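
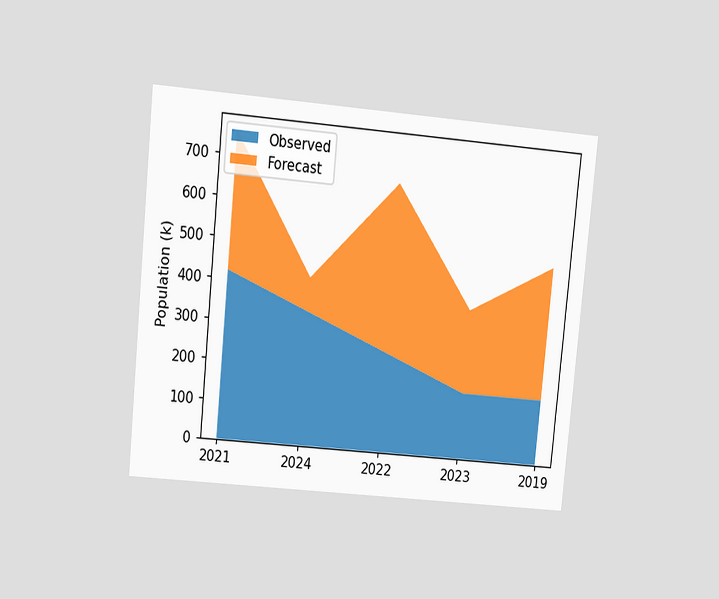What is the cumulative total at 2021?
756k

The chart is tilted about 6° clockwise and viewed at a slight angle. The stacked total at 2021 reaches 756k.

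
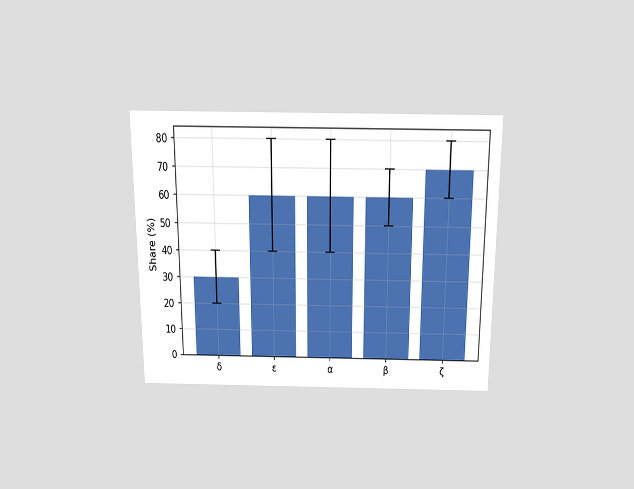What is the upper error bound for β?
The chart is viewed slightly from above. The β bar's upper whisker reaches 70%.

70%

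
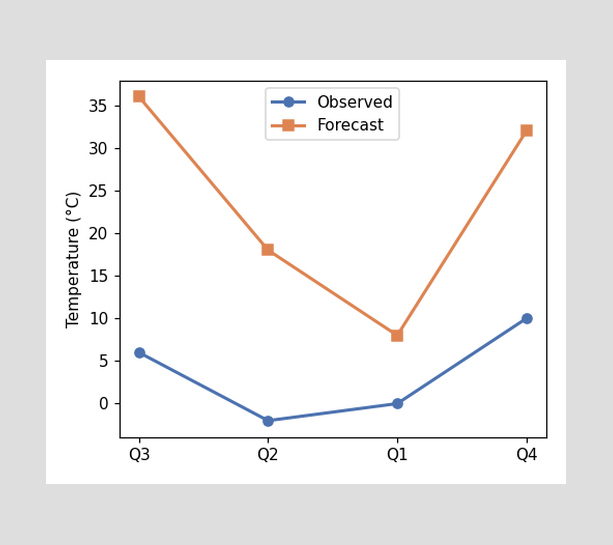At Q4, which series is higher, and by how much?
Forecast, by 22°C

At Q4, Forecast sits above the other line by 22°C.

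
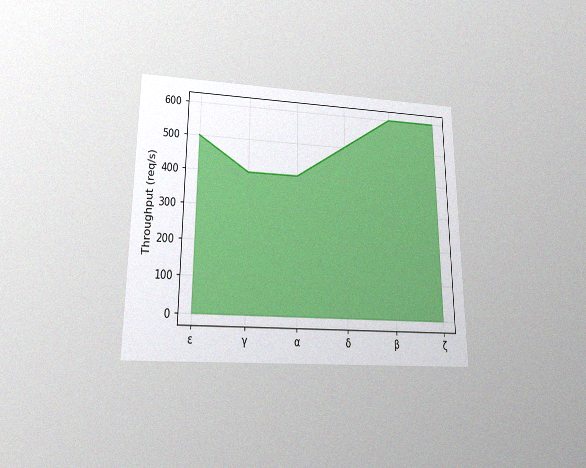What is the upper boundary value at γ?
The chart is viewed slightly from below, with some photo noise. At γ the upper boundary is at 400req/s.

400req/s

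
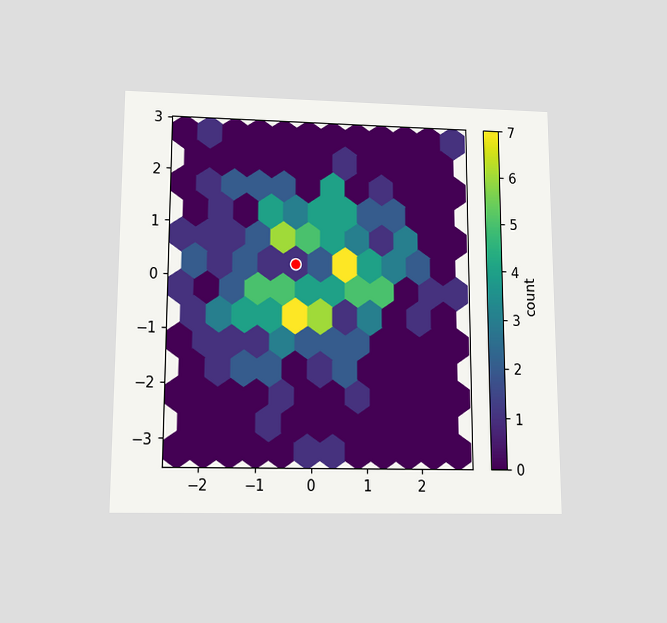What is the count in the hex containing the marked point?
1

The chart is viewed slightly from below. The marked hex reads 1 on the colorbar.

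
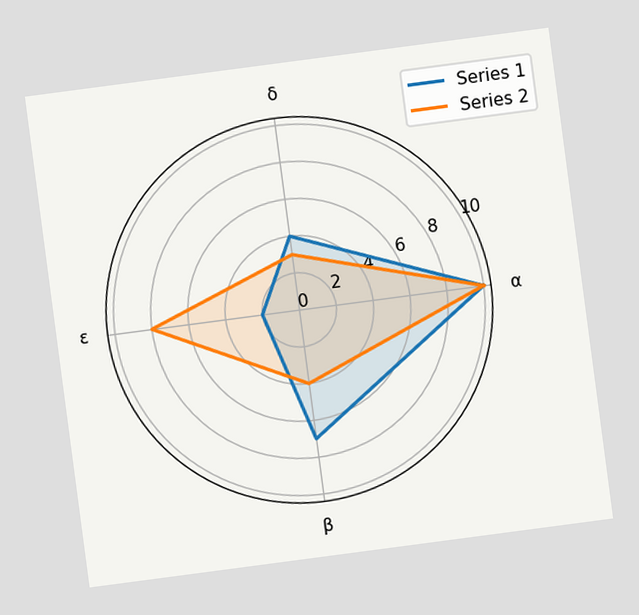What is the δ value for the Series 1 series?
The chart is tilted about 8° counter-clockwise. On the δ axis, Series 1 reaches 4.

4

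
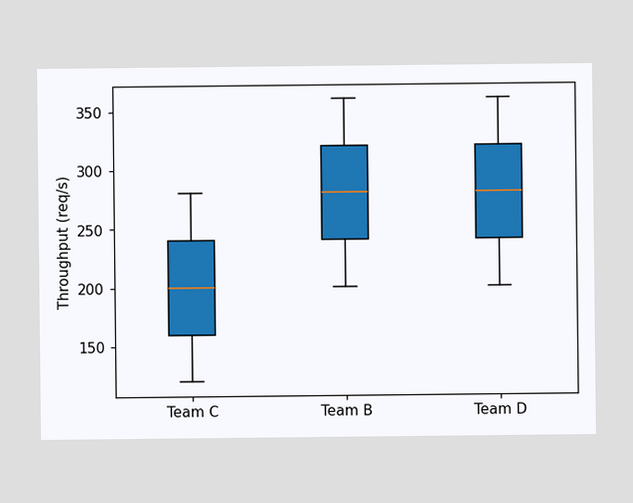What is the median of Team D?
280req/s

The median line in the Team D box sits at 280req/s.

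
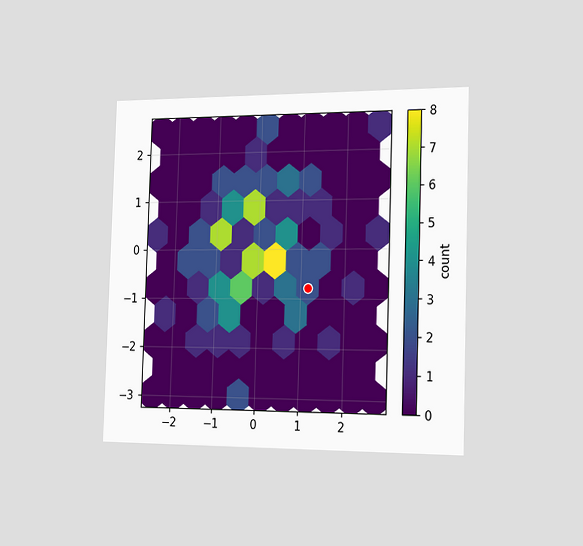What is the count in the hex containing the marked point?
2

The chart is viewed slightly from the right. The marked hex reads 2 on the colorbar.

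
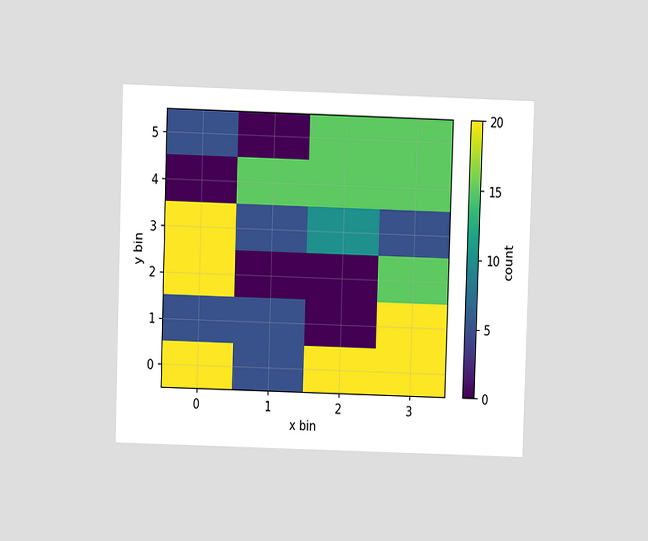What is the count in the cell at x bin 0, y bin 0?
The chart is viewed at a slight angle. Matching the cell (0, 0) against the colorbar gives 20.

20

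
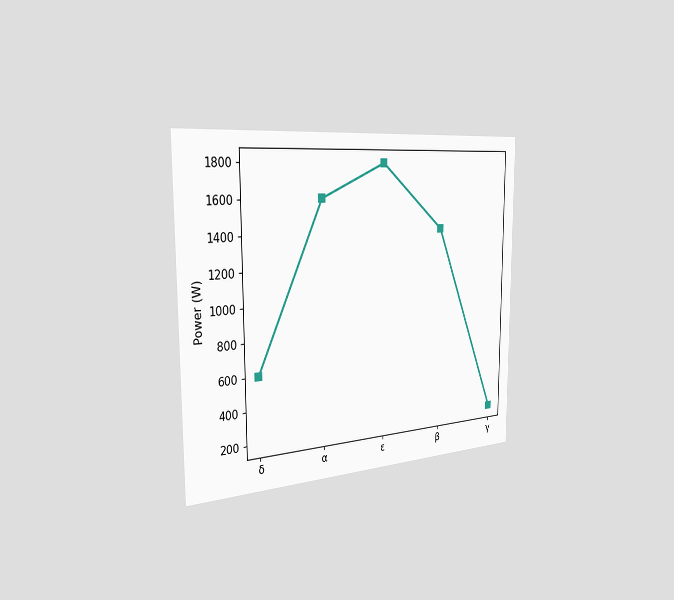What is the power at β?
The chart is viewed slightly from the left. At β, the line is at 1400W.

1400W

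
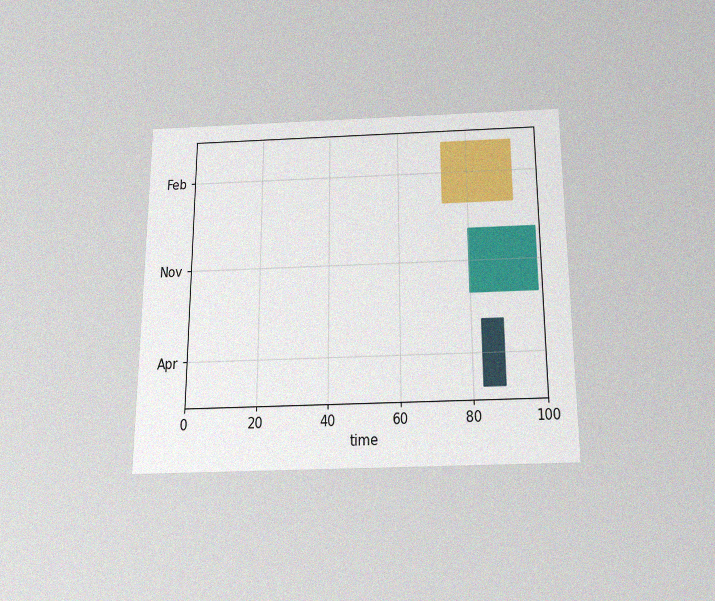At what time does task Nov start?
80

The chart is viewed slightly from below, with some photo noise. The Nov bar begins at t=80.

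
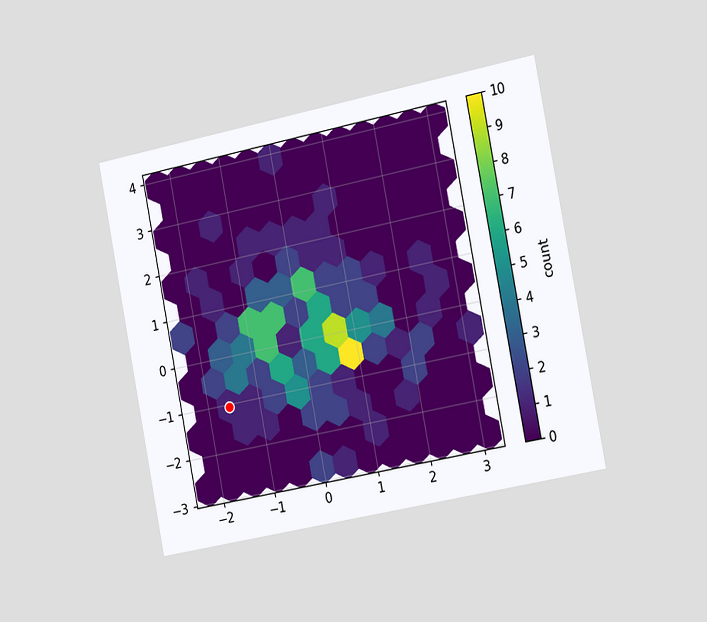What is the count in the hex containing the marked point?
1

The chart is tilted about 11° counter-clockwise and viewed slightly from the right. The marked hex reads 1 on the colorbar.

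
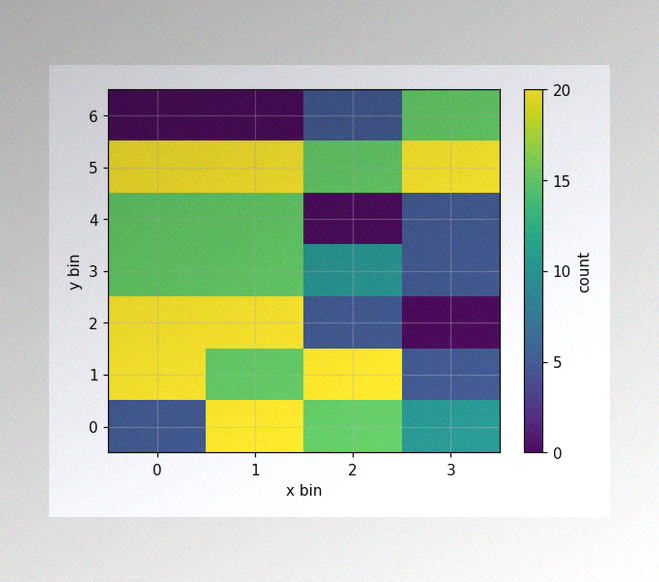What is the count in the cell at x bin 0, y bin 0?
5

The image has some photo noise and uneven lighting. Matching the cell (0, 0) against the colorbar gives 5.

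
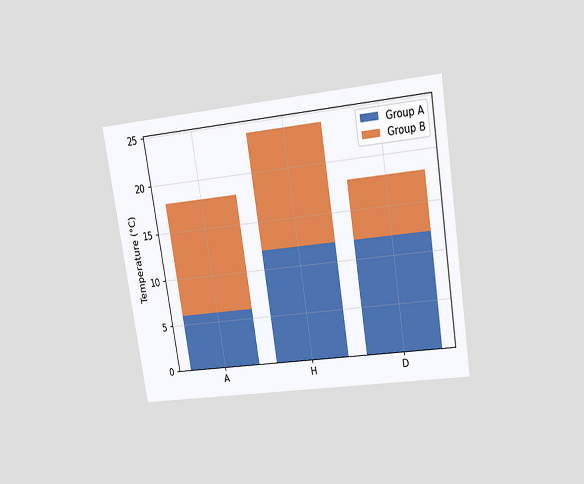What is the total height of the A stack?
18°C

The chart is tilted about 9° counter-clockwise and viewed at a slight angle. The A stack's top reaches 18°C on the y-axis.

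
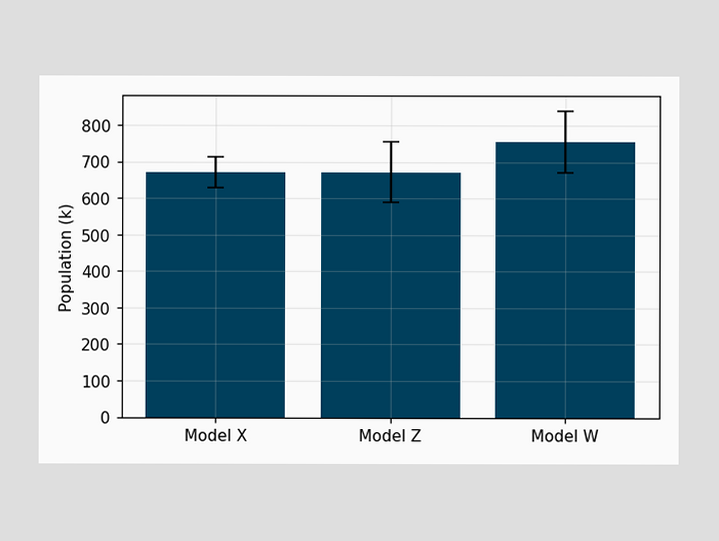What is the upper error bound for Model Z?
The Model Z bar's upper whisker reaches 756k.

756k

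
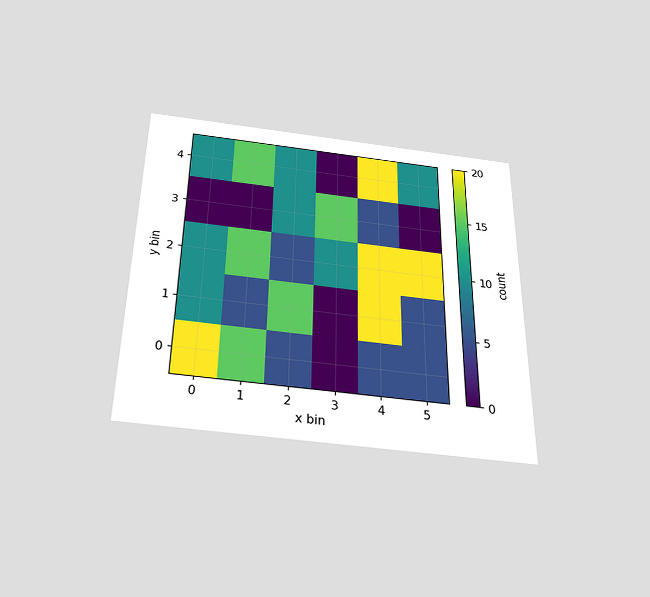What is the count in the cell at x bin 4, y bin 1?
20

The chart is viewed slightly from below. Matching the cell (4, 1) against the colorbar gives 20.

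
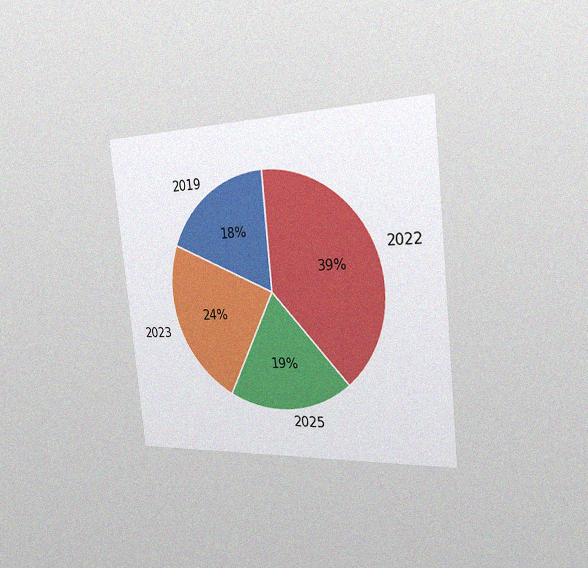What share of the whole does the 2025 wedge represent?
19%

The chart is tilted about 6° counter-clockwise and viewed slightly from the right, with some photo noise. The 2025 slice takes up 19% of the pie.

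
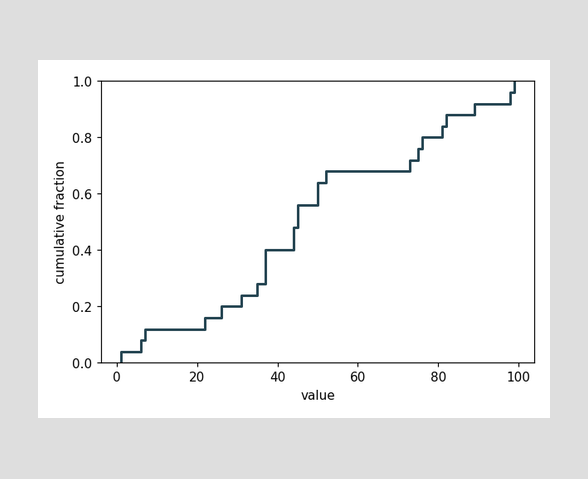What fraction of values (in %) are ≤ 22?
At x=22 the ECDF step is at 16%.

16%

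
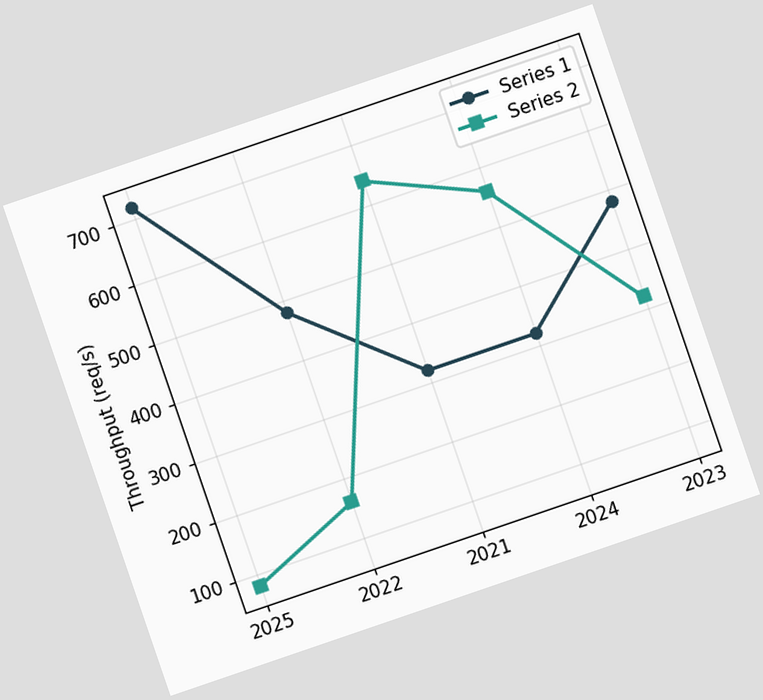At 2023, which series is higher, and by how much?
Series 1, by 160req/s

The chart is tilted about 19° counter-clockwise. At 2023, Series 1 sits above the other line by 160req/s.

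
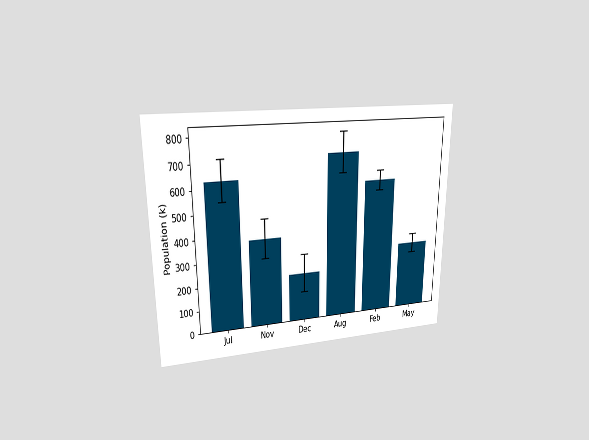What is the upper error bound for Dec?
294k

The chart is viewed at a slight angle. The Dec bar's upper whisker reaches 294k.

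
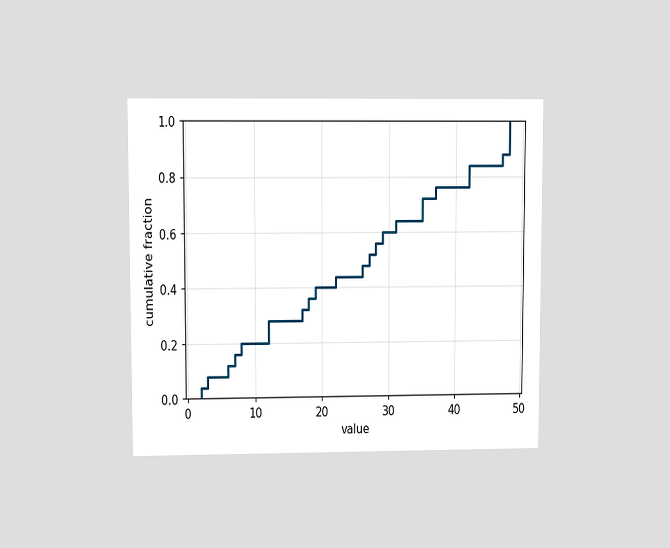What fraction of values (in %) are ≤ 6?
The chart is viewed at a slight angle. At x=6 the ECDF step is at 12%.

12%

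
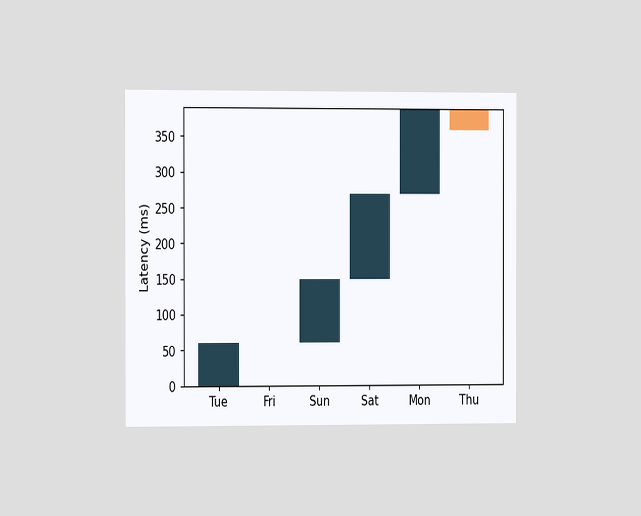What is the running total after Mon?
390ms

The chart is viewed slightly from the left. After Mon the running total reaches 390ms.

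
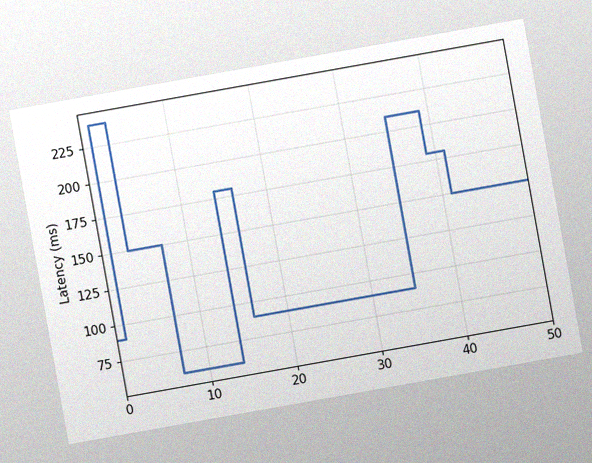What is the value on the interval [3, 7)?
The chart is tilted about 10° counter-clockwise, with some photo noise. On [3, 7) the step sits at 150ms.

150ms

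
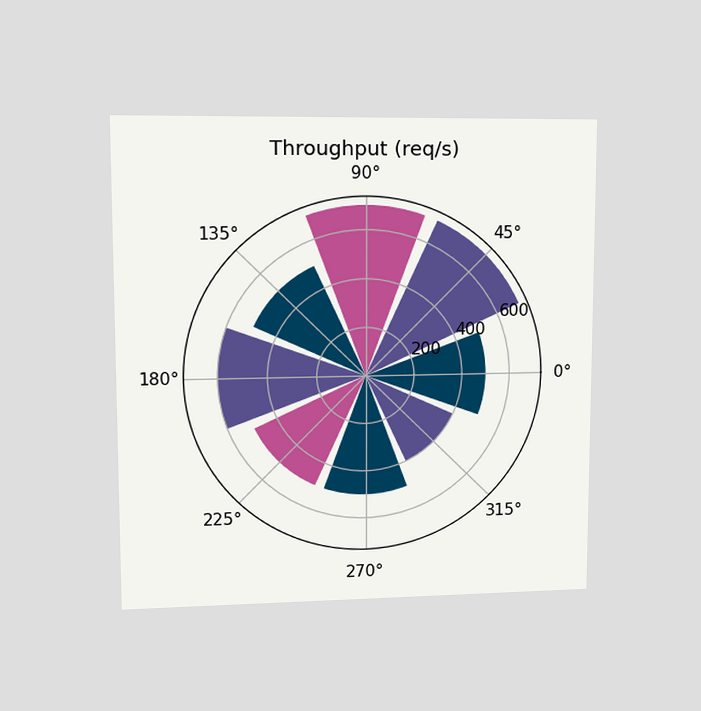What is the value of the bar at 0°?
The chart is viewed at a slight angle. The bar at 0° reaches 500req/s on the radial axis.

500req/s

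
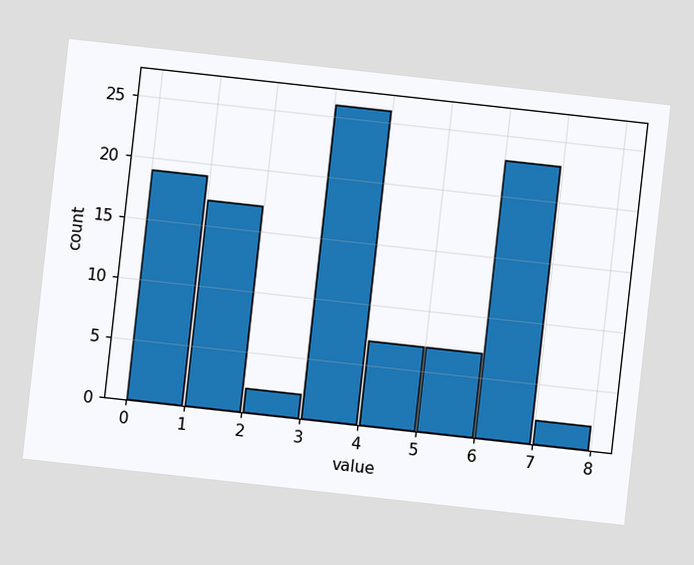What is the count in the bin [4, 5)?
The chart is tilted about 6° clockwise. The [4, 5) bin has height 7.

7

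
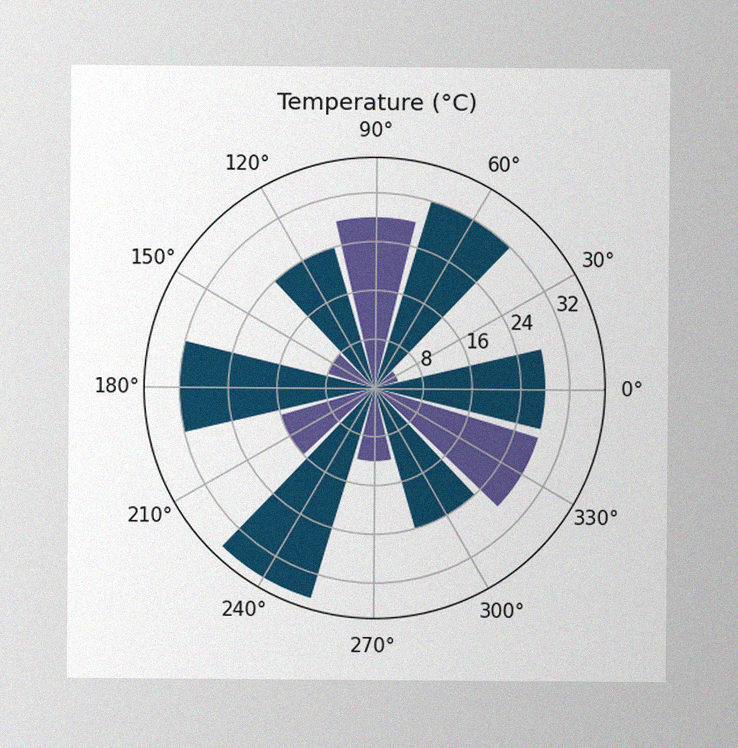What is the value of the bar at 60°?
The image has some photo noise and uneven lighting. The bar at 60° reaches 32°C on the radial axis.

32°C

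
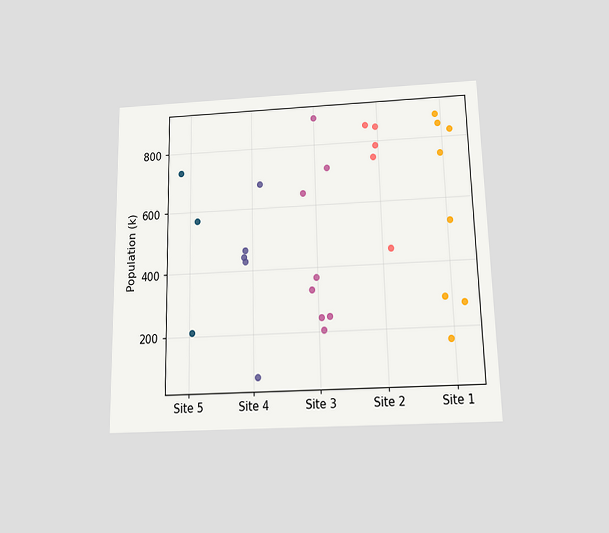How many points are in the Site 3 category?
8

The chart is viewed slightly from below. Counting the markers in the Site 3 column gives 8.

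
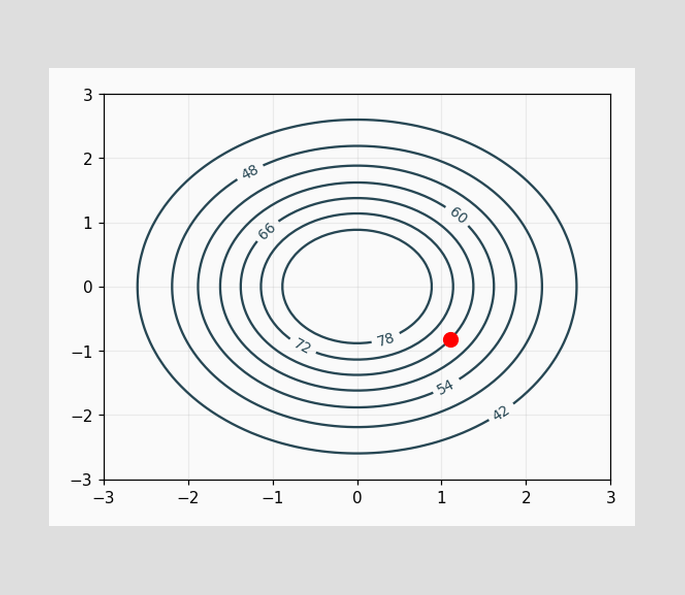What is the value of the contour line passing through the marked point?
The marked point sits on the contour labelled 66.

66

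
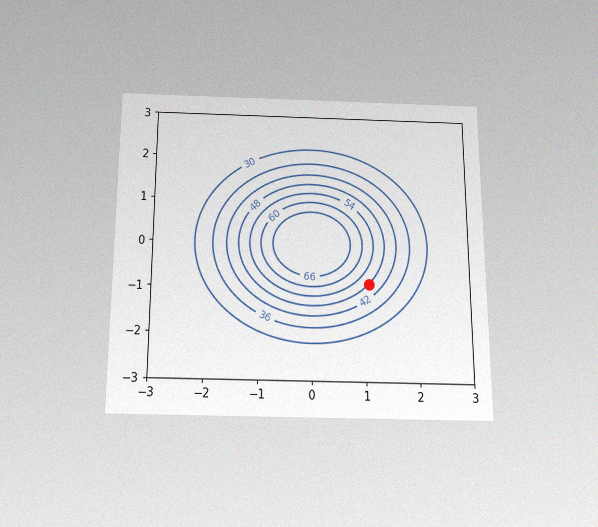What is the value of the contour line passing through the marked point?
48

The chart is viewed slightly from below, with some photo noise. The marked point sits on the contour labelled 48.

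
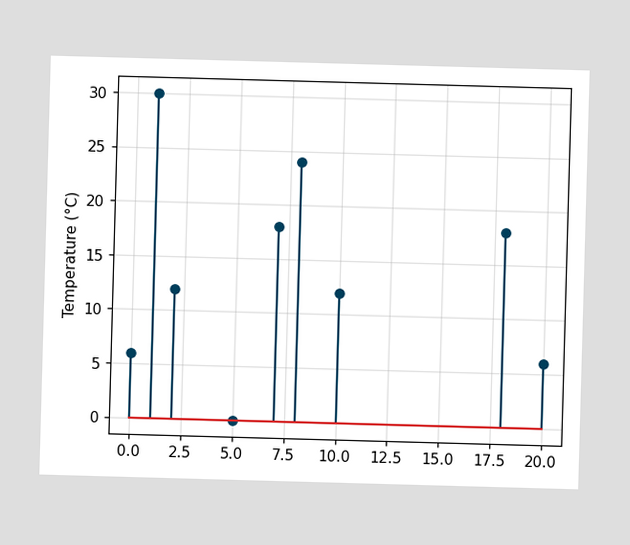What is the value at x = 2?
12°C

The stem at x=2 reaches 12°C.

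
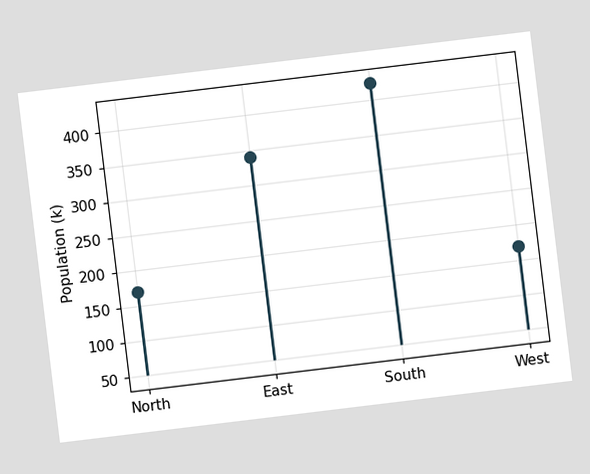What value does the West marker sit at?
The chart is tilted about 7° counter-clockwise. The West marker sits at 170k.

170k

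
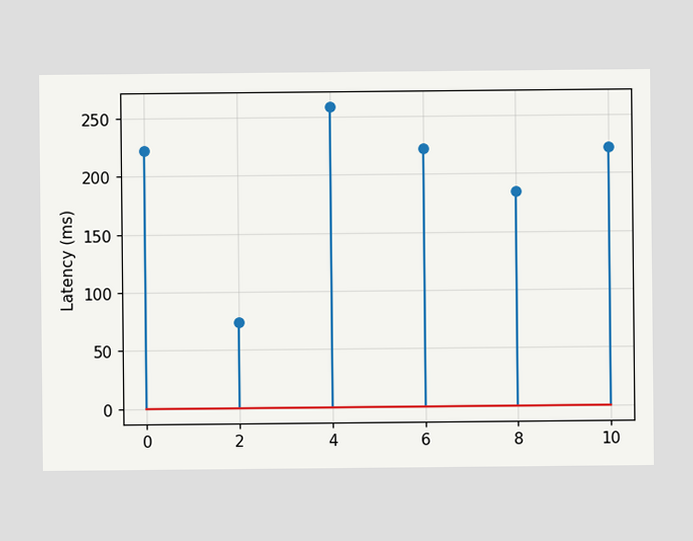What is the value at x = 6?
222ms

The stem at x=6 reaches 222ms.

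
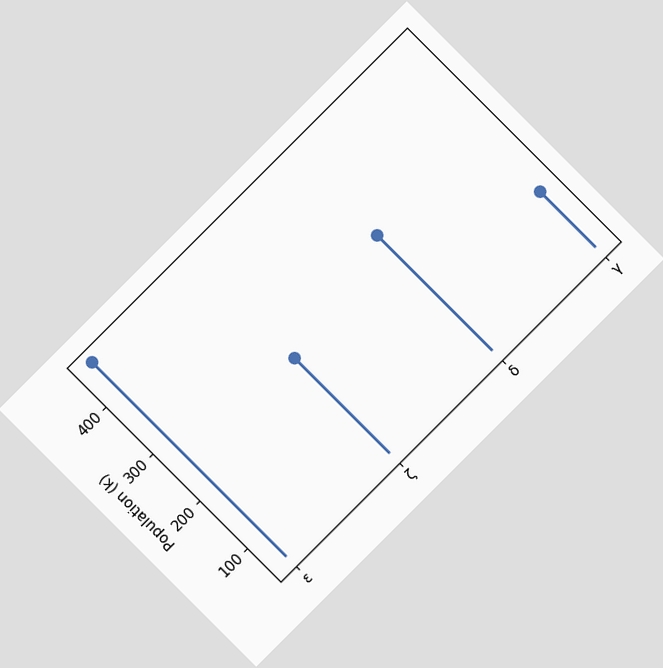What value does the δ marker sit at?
294k

The chart is tilted about 45° counter-clockwise. The δ marker sits at 294k.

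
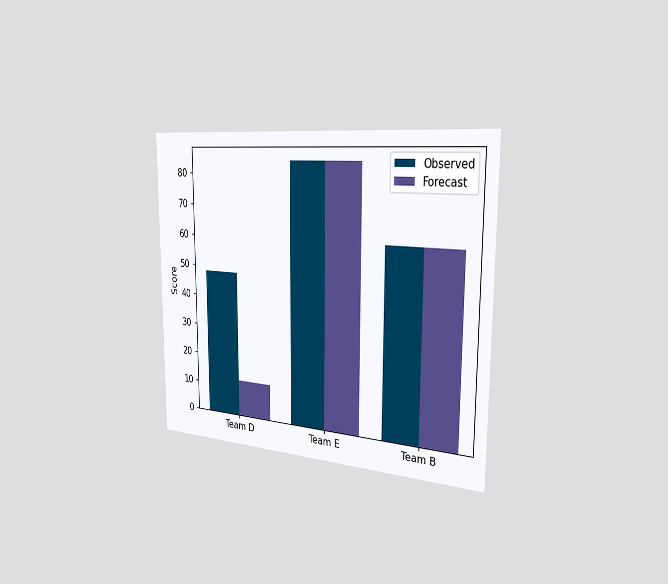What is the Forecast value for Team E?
The chart is viewed slightly from the right. The Forecast bar at Team E reaches 84 on the y-axis.

84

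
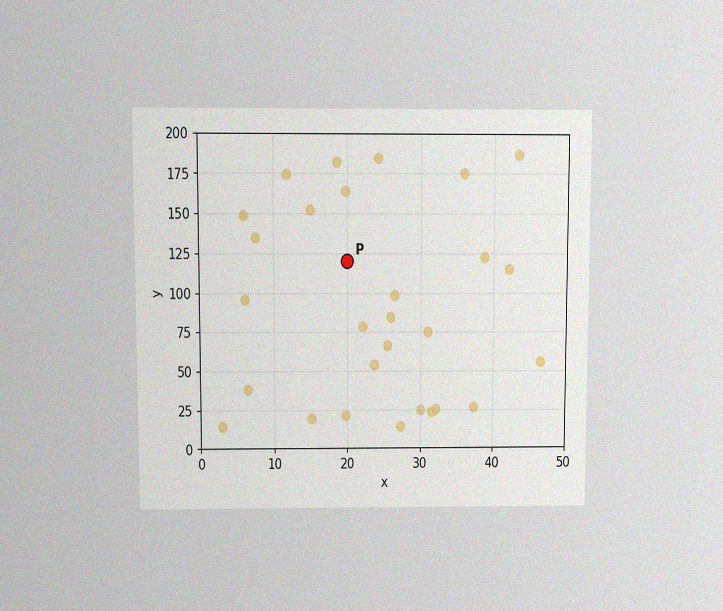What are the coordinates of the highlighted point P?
(20, 120)

The chart is viewed at a slight angle, with some photo noise. Following the gridlines from P to each axis, P sits at (20, 120).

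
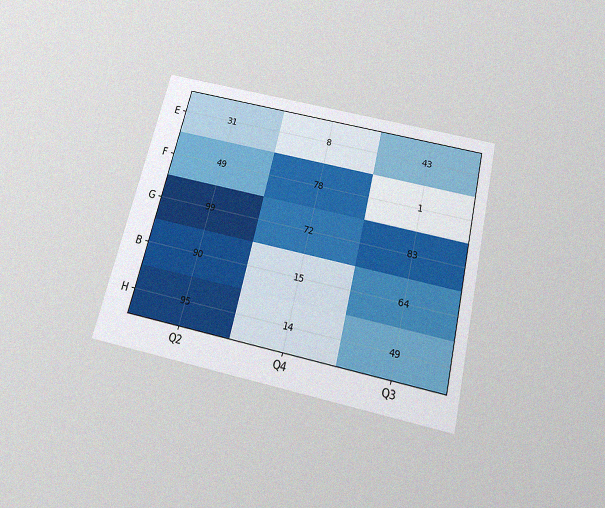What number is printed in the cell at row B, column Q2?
90

The chart is tilted about 14° clockwise and viewed slightly from below, with some photo noise. The (B, Q2) cell reads 90.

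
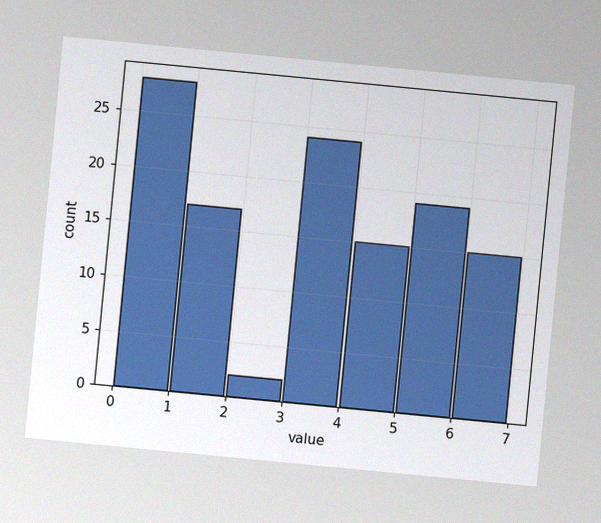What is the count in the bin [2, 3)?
The chart is tilted about 5° clockwise, with some photo noise. The [2, 3) bin has height 2.

2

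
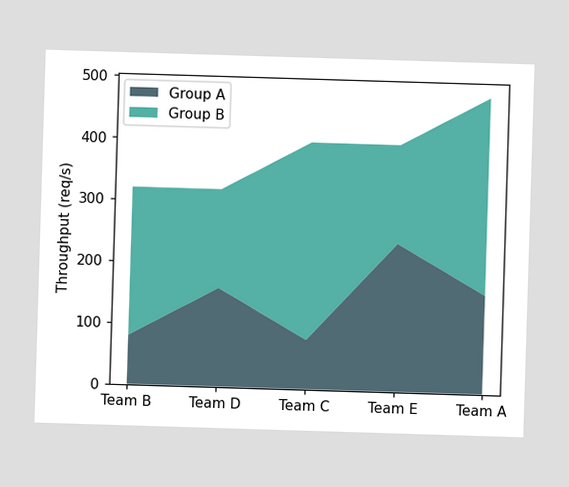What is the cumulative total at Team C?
400req/s

The stacked total at Team C reaches 400req/s.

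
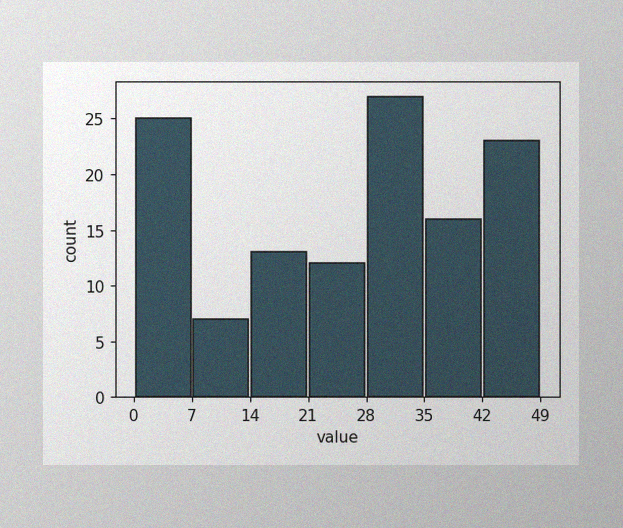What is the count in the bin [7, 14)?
7

The image has some photo noise and uneven lighting. The [7, 14) bin has height 7.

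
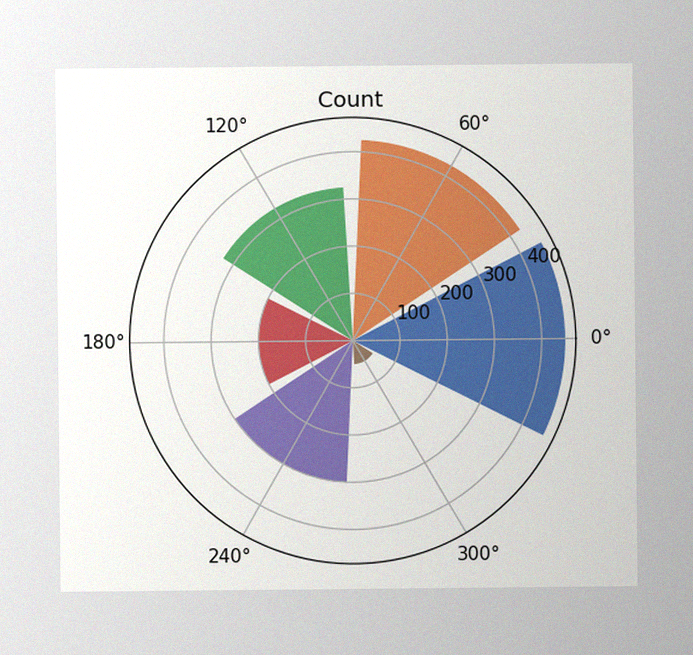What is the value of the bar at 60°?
The image has some photo noise and uneven lighting. The bar at 60° reaches 425 on the radial axis.

425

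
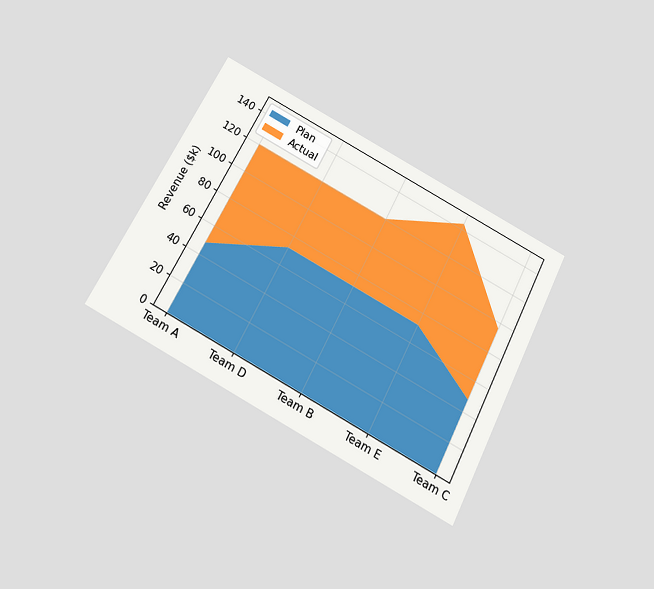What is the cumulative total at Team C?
The chart is tilted about 27° clockwise and viewed slightly from below. The stacked total at Team C reaches $96k.

$96k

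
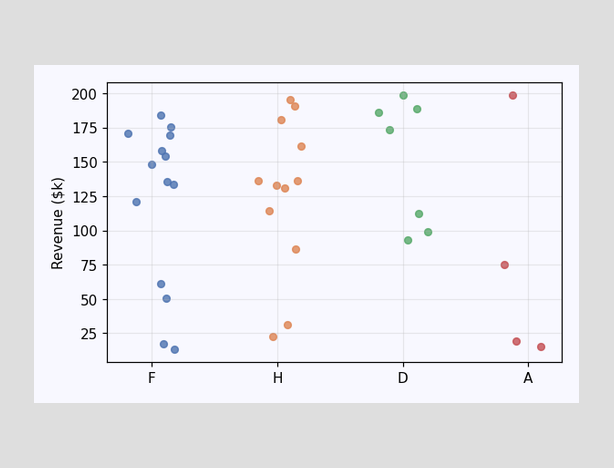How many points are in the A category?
4

Counting the markers in the A column gives 4.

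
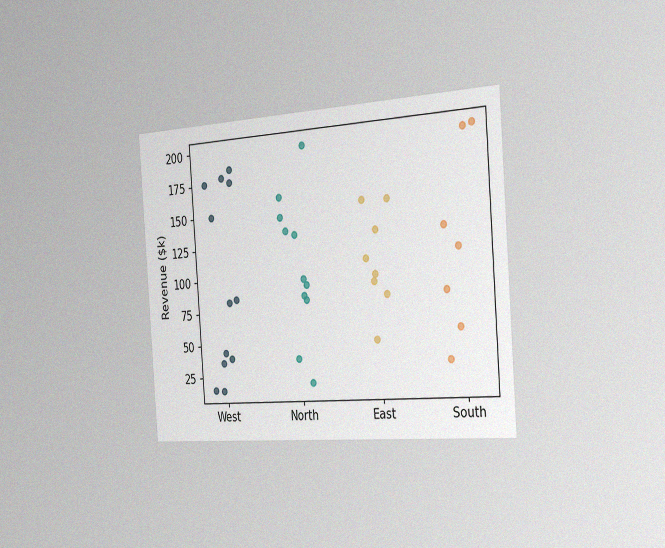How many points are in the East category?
The chart is tilted about 4° counter-clockwise and viewed slightly from the right, with some photo noise. Counting the markers in the East column gives 8.

8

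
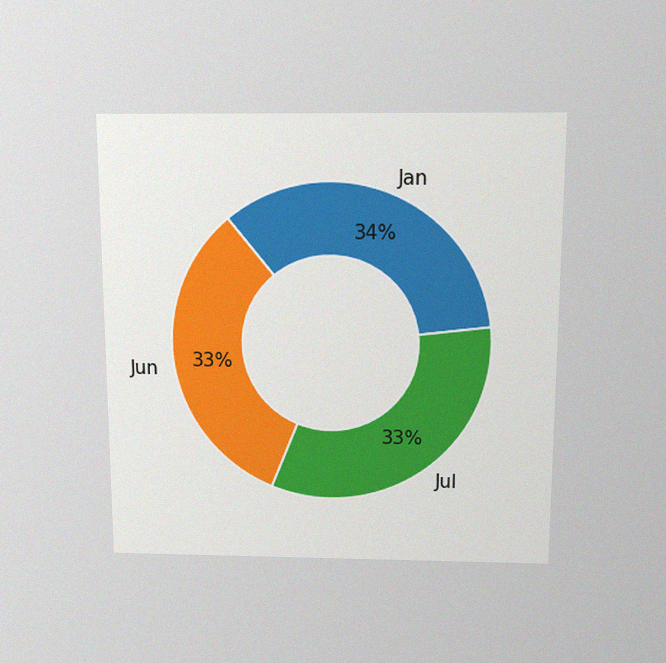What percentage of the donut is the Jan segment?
34%

The chart is viewed slightly from above, with some photo noise. The Jan segment takes up 34% of the ring.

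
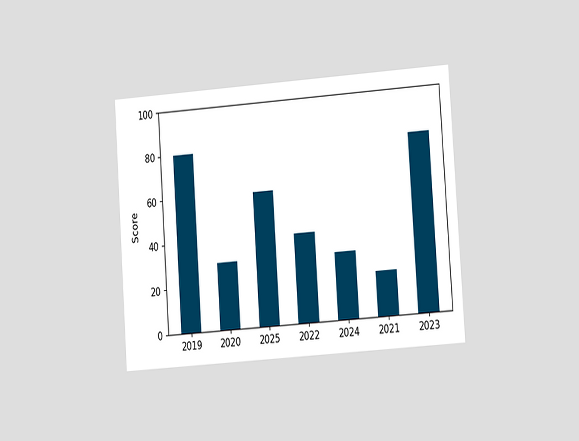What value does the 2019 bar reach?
The chart is tilted about 4° counter-clockwise and viewed at a slight angle. Reading along the chart's y-axis, the 2019 bar reaches 80.

80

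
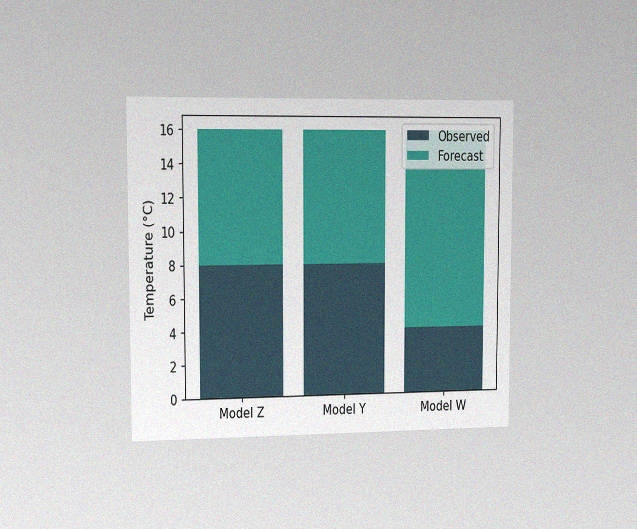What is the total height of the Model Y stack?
16°C

The chart is viewed slightly from the left, with some photo noise. The Model Y stack's top reaches 16°C on the y-axis.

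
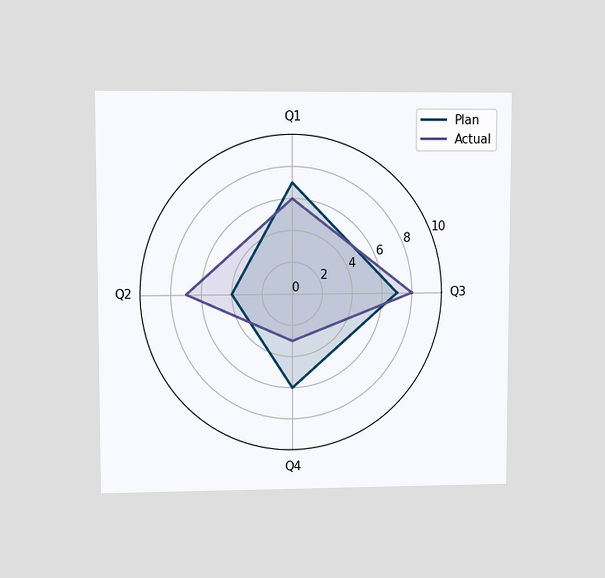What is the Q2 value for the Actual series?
7

The chart is viewed at a slight angle. On the Q2 axis, Actual reaches 7.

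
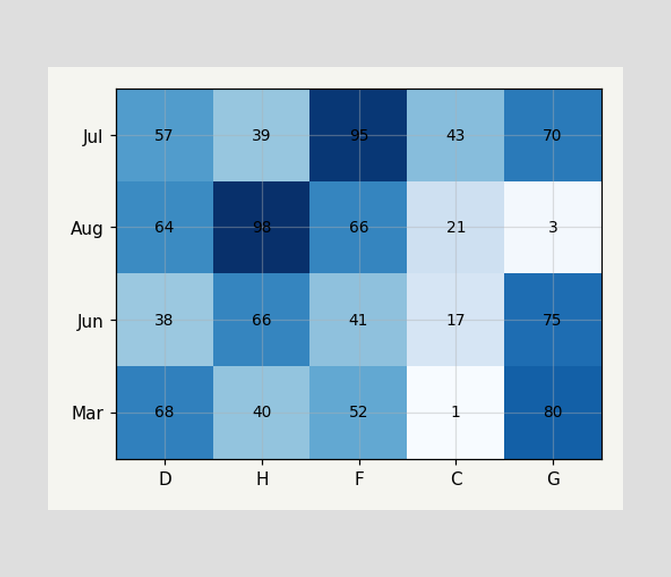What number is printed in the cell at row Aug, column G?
The (Aug, G) cell reads 3.

3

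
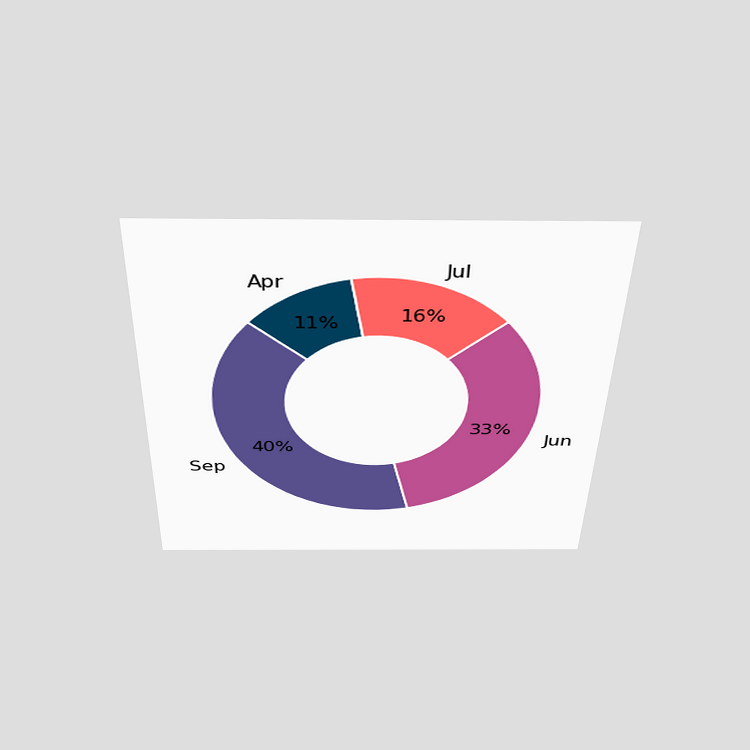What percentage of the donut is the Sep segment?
40%

The chart is viewed slightly from above. The Sep segment takes up 40% of the ring.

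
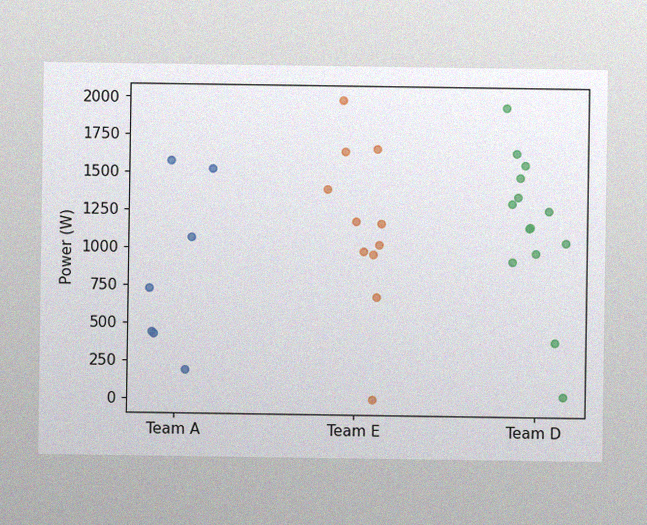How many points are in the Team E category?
The image has some photo noise and uneven lighting. Counting the markers in the Team E column gives 11.

11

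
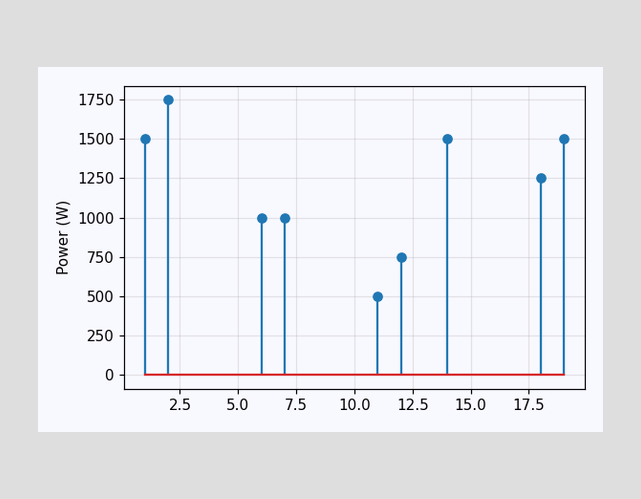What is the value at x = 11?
The stem at x=11 reaches 500W.

500W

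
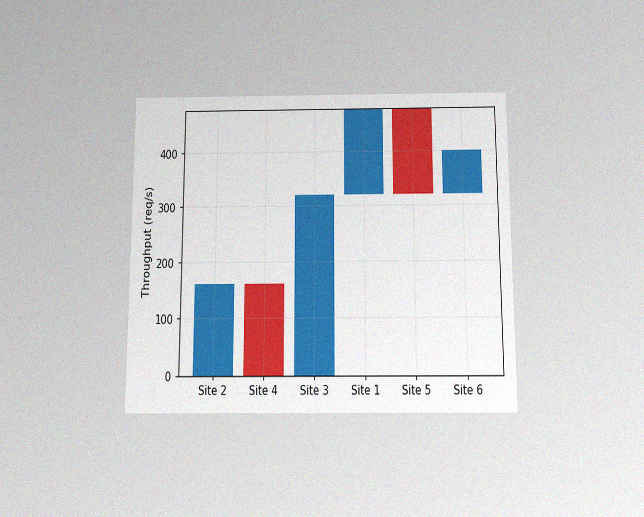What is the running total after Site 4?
0req/s

The chart is viewed slightly from below, with some photo noise. After Site 4 the running total reaches 0req/s.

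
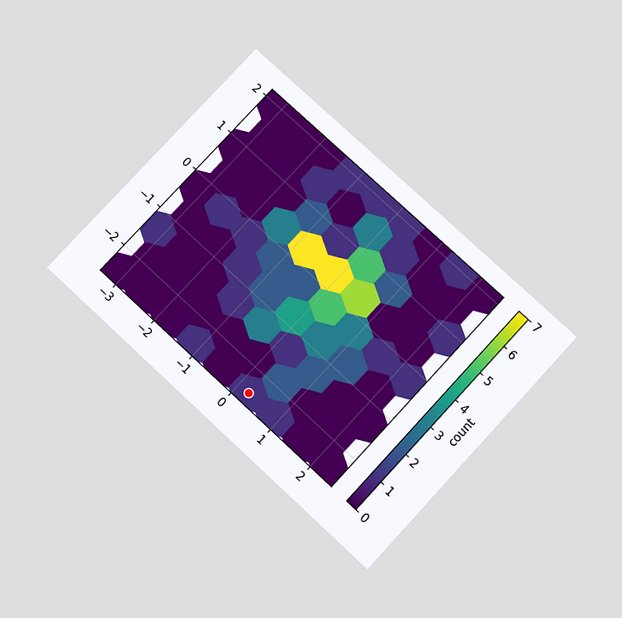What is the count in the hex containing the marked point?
The chart is tilted about 43° clockwise and viewed slightly from below. The marked hex reads 1 on the colorbar.

1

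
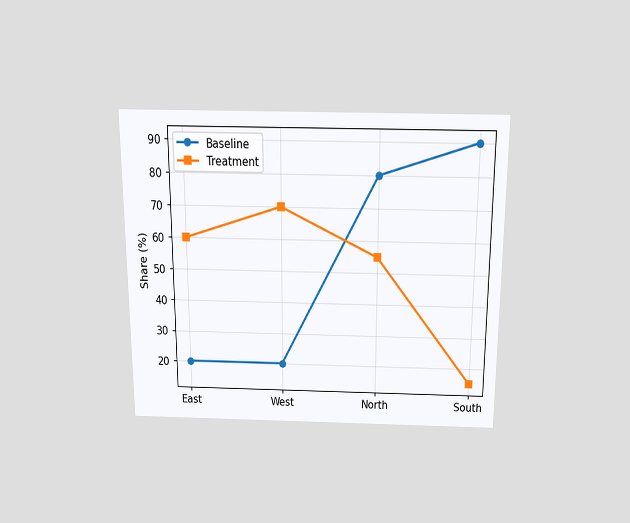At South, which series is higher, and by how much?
Baseline, by 75%

The chart is viewed slightly from above. At South, Baseline sits above the other line by 75%.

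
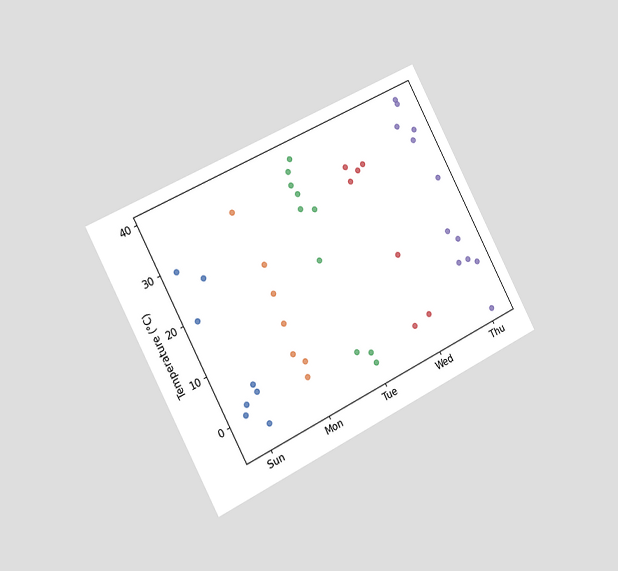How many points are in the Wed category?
7

The chart is tilted about 28° counter-clockwise and viewed slightly from the left. Counting the markers in the Wed column gives 7.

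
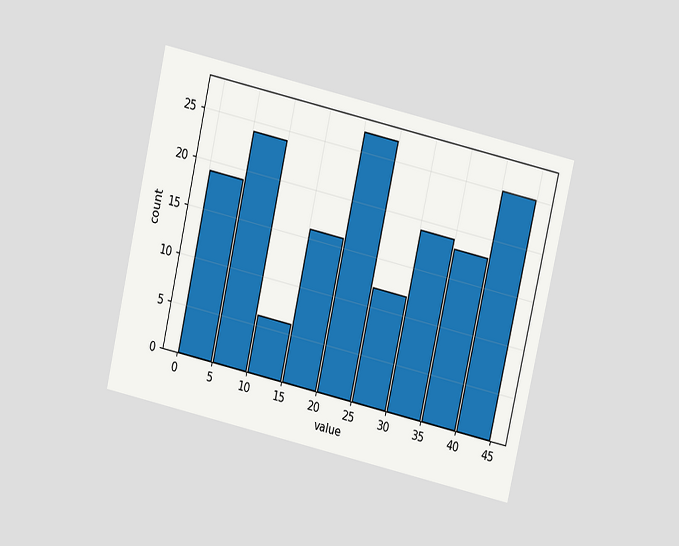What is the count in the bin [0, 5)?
The chart is tilted about 13° clockwise and viewed slightly from above. The [0, 5) bin has height 19.

19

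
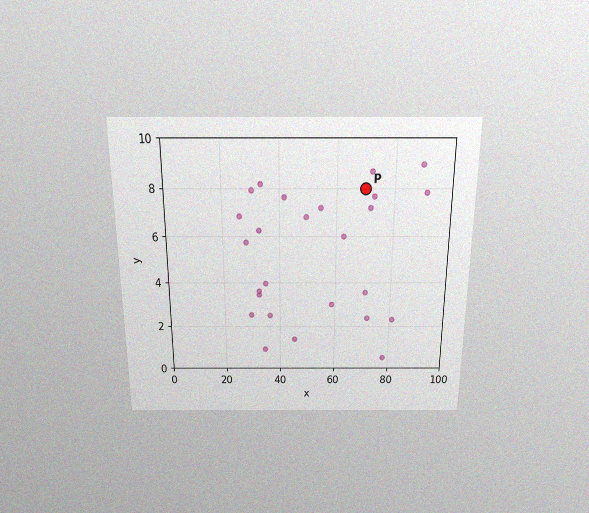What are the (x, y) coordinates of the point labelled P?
The chart is viewed slightly from above, with some photo noise. Following the gridlines from P to each axis, P sits at (70, 8).

(70, 8)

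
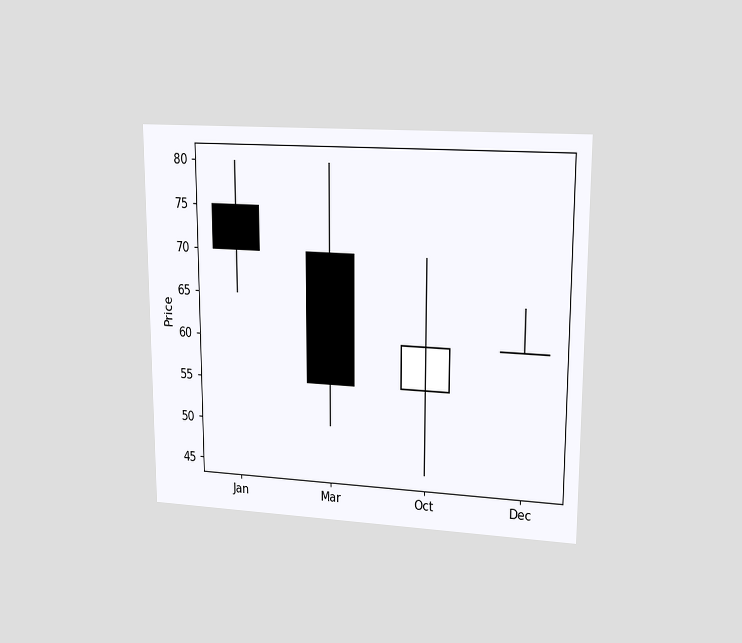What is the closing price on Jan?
The chart is viewed at a slight angle. The Jan candle closes at 70.

70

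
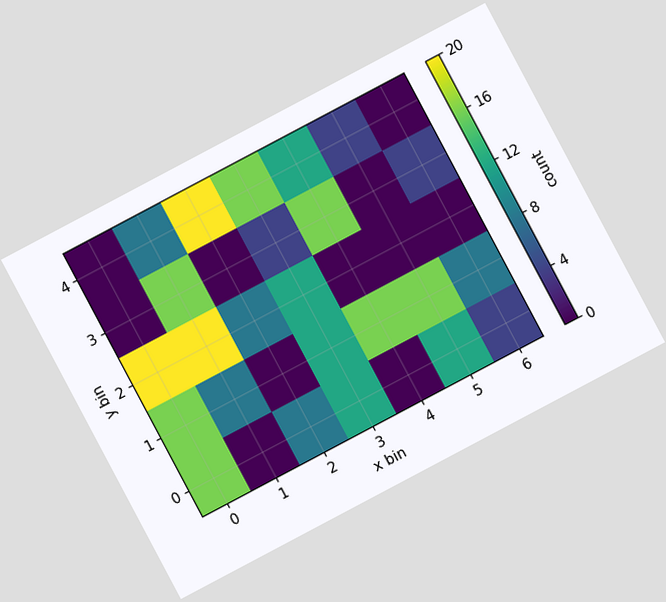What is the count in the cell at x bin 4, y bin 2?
The chart is tilted about 28° counter-clockwise. Matching the cell (4, 2) against the colorbar gives 0.

0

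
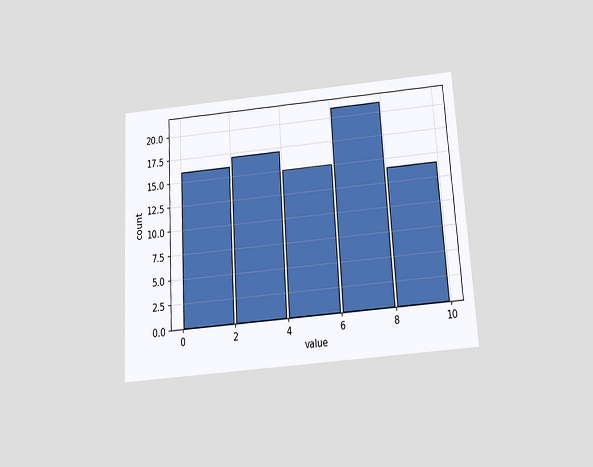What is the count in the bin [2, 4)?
The chart is tilted about 3° counter-clockwise and viewed slightly from below. The [2, 4) bin has height 17.

17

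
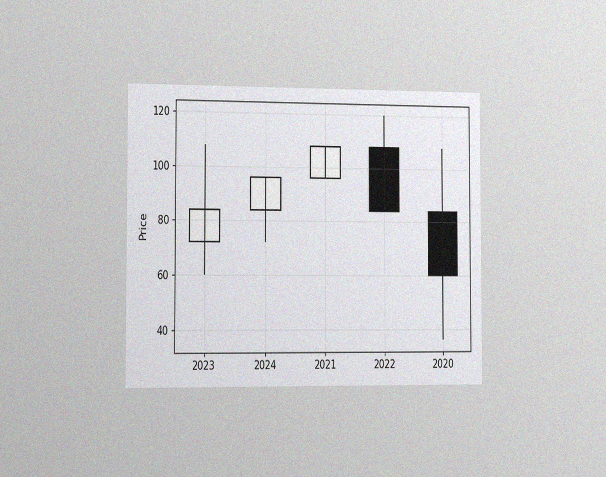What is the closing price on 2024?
96

The chart is viewed slightly from the left, with some photo noise. The 2024 candle closes at 96.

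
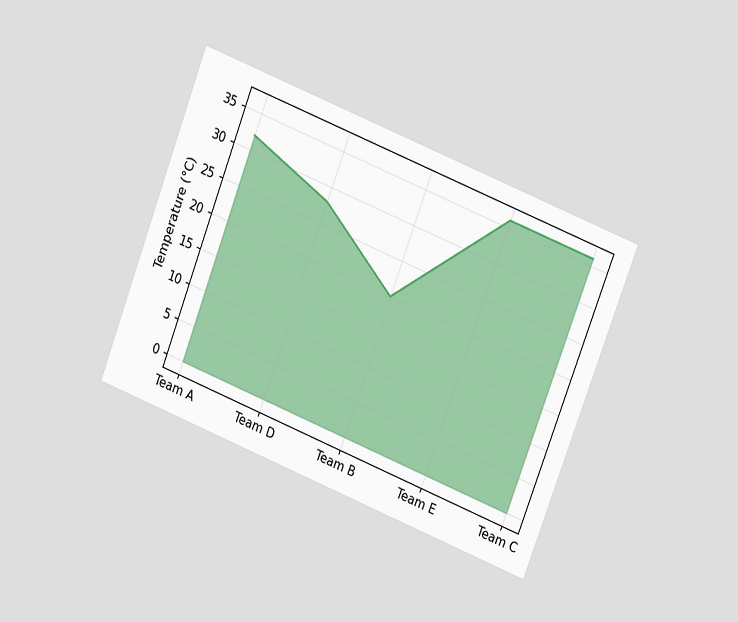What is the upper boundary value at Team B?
The chart is tilted about 21° clockwise and viewed at a slight angle. At Team B the upper boundary is at 20°C.

20°C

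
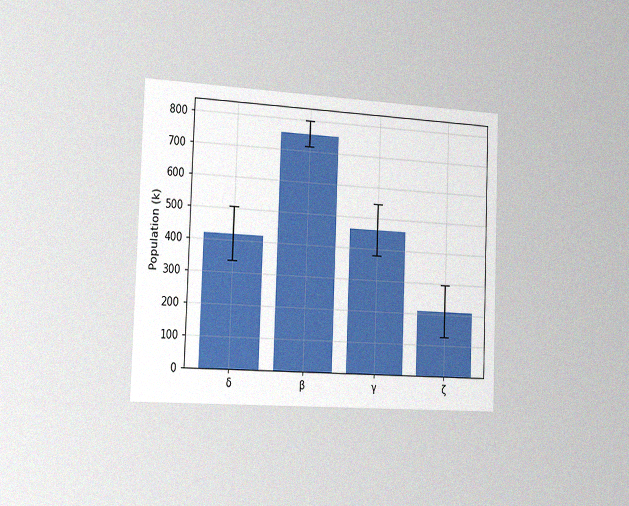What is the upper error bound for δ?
The chart is tilted about 2° clockwise and viewed slightly from the left, with some photo noise. The δ bar's upper whisker reaches 504k.

504k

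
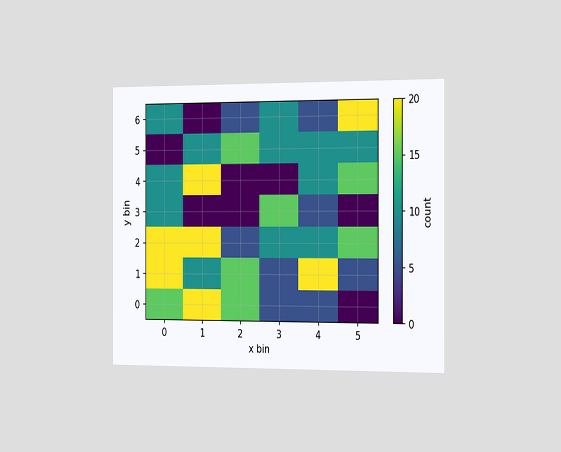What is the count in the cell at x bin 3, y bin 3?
The chart is viewed slightly from the right. Matching the cell (3, 3) against the colorbar gives 15.

15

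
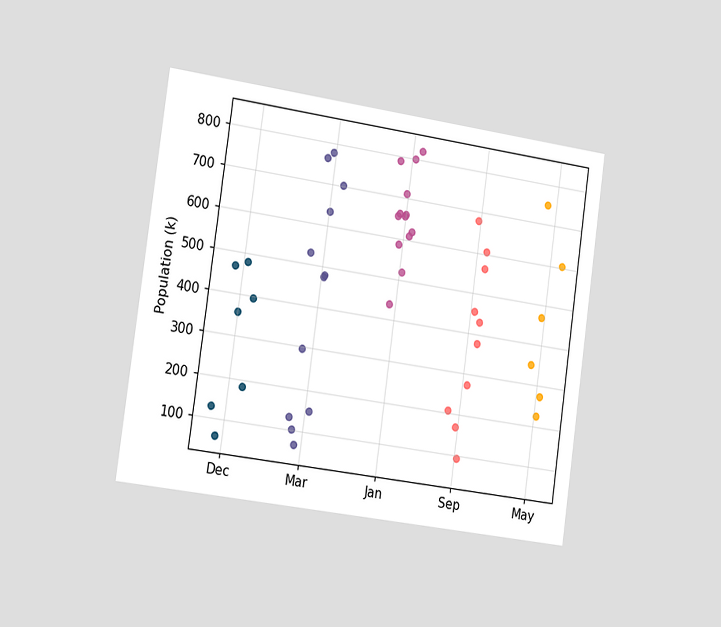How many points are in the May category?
6

The chart is tilted about 8° clockwise and viewed slightly from the left. Counting the markers in the May column gives 6.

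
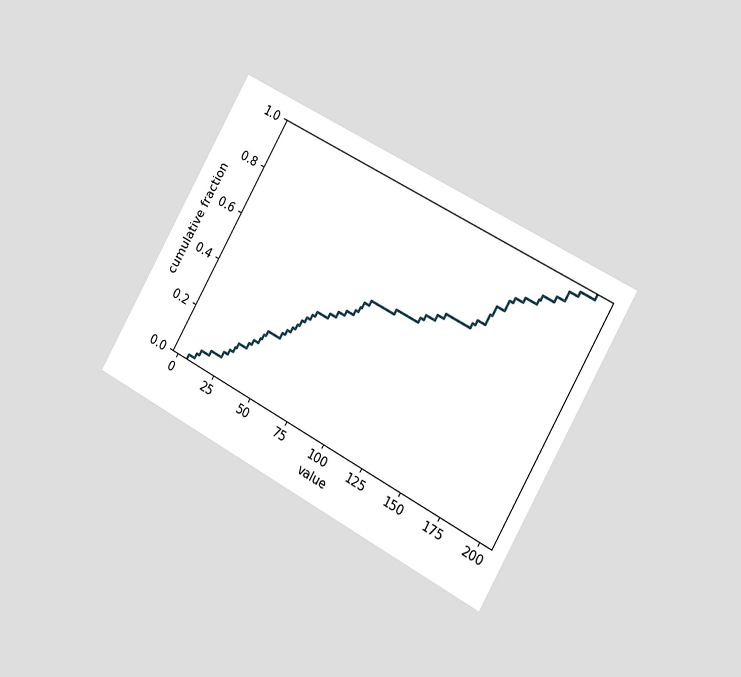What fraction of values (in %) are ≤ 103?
The chart is tilted about 30° clockwise and viewed slightly from the right. At x=103 the ECDF step is at 58%.

58%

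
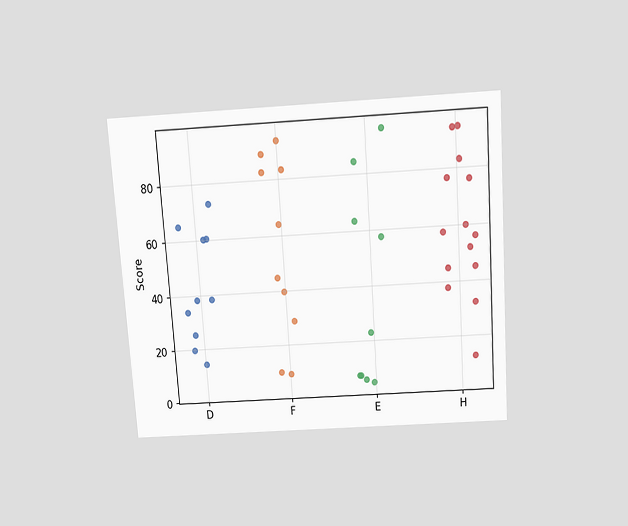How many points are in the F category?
The chart is tilted about 4° counter-clockwise and viewed slightly from above. Counting the markers in the F column gives 10.

10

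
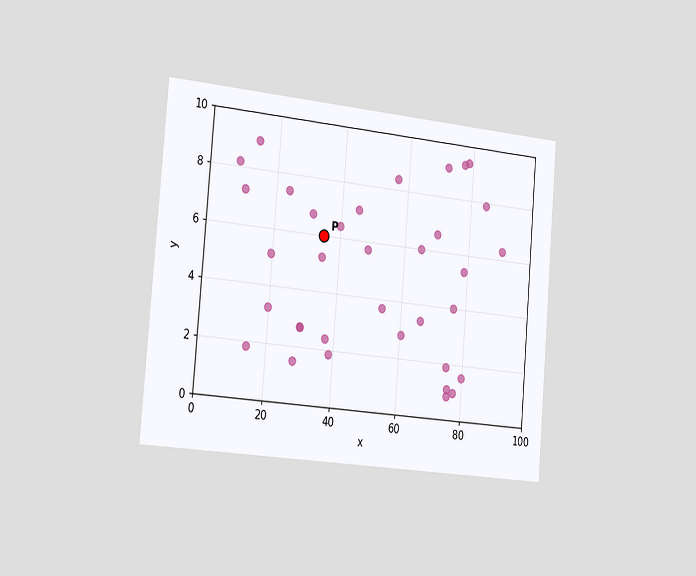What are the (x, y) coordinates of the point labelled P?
(35, 6)

The chart is tilted about 5° clockwise and viewed slightly from the left. Following the gridlines from P to each axis, P sits at (35, 6).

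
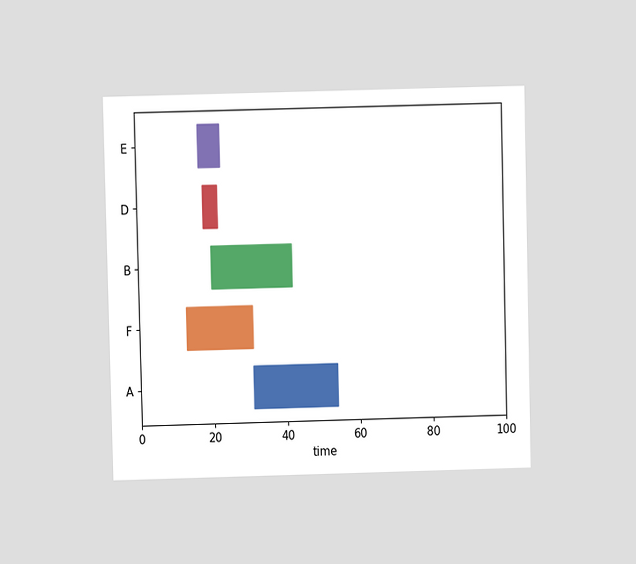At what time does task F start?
13

The chart is viewed at a slight angle. The F bar begins at t=13.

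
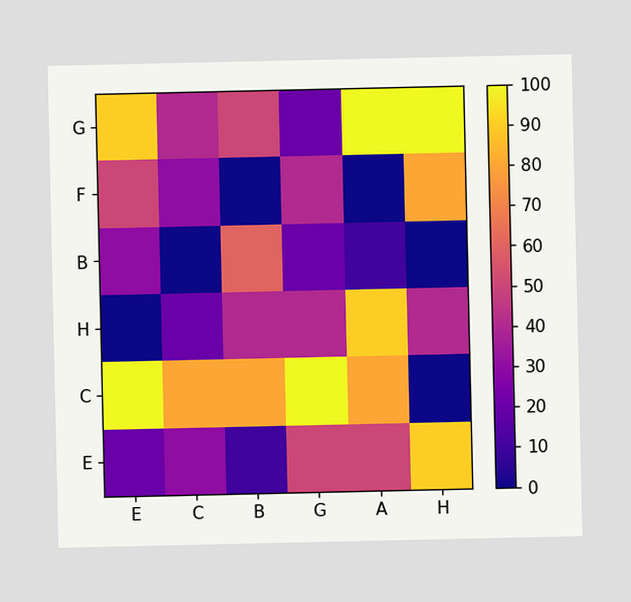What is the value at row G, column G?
20

Matching cell (G, G) against the colorbar gives 20.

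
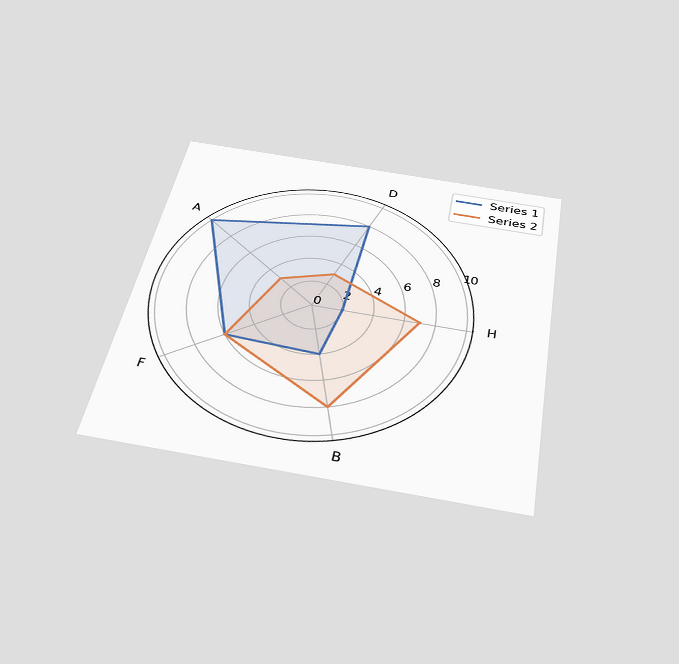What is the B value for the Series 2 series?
The chart is tilted about 10° clockwise and viewed slightly from below. On the B axis, Series 2 reaches 8.

8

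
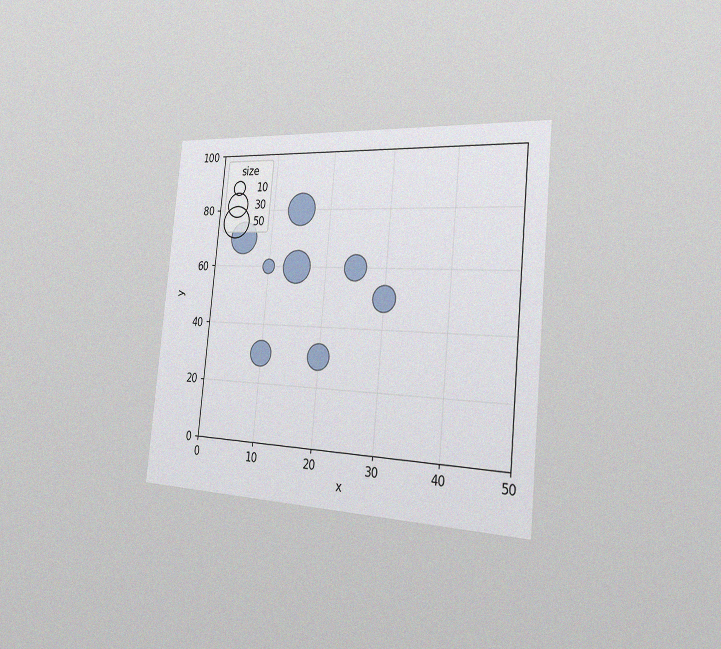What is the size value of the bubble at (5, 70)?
The chart is tilted about 6° clockwise and viewed slightly from the right, with some photo noise. Matching the bubble at (5, 70) against the size legend gives 50.

50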